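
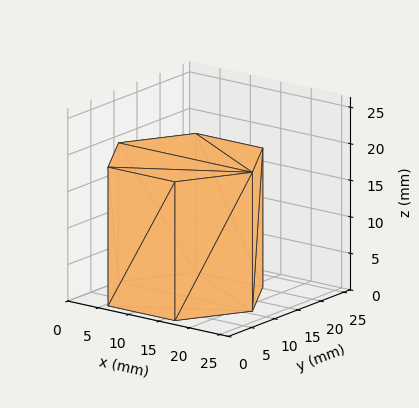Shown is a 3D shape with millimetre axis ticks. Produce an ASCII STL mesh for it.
Reading the render: the shape is a regular 6-sided prism (a cylinder approximated with 6 flat sides), circumscribed radius ≈ 11 mm, height ≈ 19 mm (dimensions read to the nearest mm from the axis ticks). For the STL, each face is triangulated and given an outward normal.

solid part
  facet normal 0.0000 0.0000 -1.0000
    outer loop
      vertex 5.500 20.526 0.000
      vertex 16.500 20.526 0.000
      vertex 22.000 11.000 0.000
    endloop
  endfacet
  facet normal 0.0000 0.0000 -1.0000
    outer loop
      vertex 0.000 11.000 0.000
      vertex 5.500 20.526 0.000
      vertex 22.000 11.000 0.000
    endloop
  endfacet
  facet normal 0.0000 0.0000 -1.0000
    outer loop
      vertex 5.500 1.474 0.000
      vertex 0.000 11.000 0.000
      vertex 22.000 11.000 0.000
    endloop
  endfacet
  facet normal 0.0000 0.0000 -1.0000
    outer loop
      vertex 16.500 1.474 0.000
      vertex 5.500 1.474 0.000
      vertex 22.000 11.000 0.000
    endloop
  endfacet
  facet normal 0.0000 0.0000 1.0000
    outer loop
      vertex 22.000 11.000 19.000
      vertex 16.500 20.526 19.000
      vertex 5.500 20.526 19.000
    endloop
  endfacet
  facet normal 0.0000 0.0000 1.0000
    outer loop
      vertex 22.000 11.000 19.000
      vertex 5.500 20.526 19.000
      vertex 0.000 11.000 19.000
    endloop
  endfacet
  facet normal 0.0000 0.0000 1.0000
    outer loop
      vertex 22.000 11.000 19.000
      vertex 0.000 11.000 19.000
      vertex 5.500 1.474 19.000
    endloop
  endfacet
  facet normal 0.0000 0.0000 1.0000
    outer loop
      vertex 22.000 11.000 19.000
      vertex 5.500 1.474 19.000
      vertex 16.500 1.474 19.000
    endloop
  endfacet
  facet normal 0.8660 0.5000 0.0000
    outer loop
      vertex 22.000 11.000 0.000
      vertex 16.500 20.526 0.000
      vertex 16.500 20.526 19.000
    endloop
  endfacet
  facet normal 0.8660 0.5000 0.0000
    outer loop
      vertex 22.000 11.000 0.000
      vertex 16.500 20.526 19.000
      vertex 22.000 11.000 19.000
    endloop
  endfacet
  facet normal 0.0000 1.0000 0.0000
    outer loop
      vertex 16.500 20.526 0.000
      vertex 5.500 20.526 0.000
      vertex 5.500 20.526 19.000
    endloop
  endfacet
  facet normal 0.0000 1.0000 0.0000
    outer loop
      vertex 16.500 20.526 0.000
      vertex 5.500 20.526 19.000
      vertex 16.500 20.526 19.000
    endloop
  endfacet
  facet normal -0.8660 0.5000 0.0000
    outer loop
      vertex 5.500 20.526 0.000
      vertex 0.000 11.000 0.000
      vertex 0.000 11.000 19.000
    endloop
  endfacet
  facet normal -0.8660 0.5000 0.0000
    outer loop
      vertex 5.500 20.526 0.000
      vertex 0.000 11.000 19.000
      vertex 5.500 20.526 19.000
    endloop
  endfacet
  facet normal -0.8660 -0.5000 0.0000
    outer loop
      vertex 0.000 11.000 0.000
      vertex 5.500 1.474 0.000
      vertex 5.500 1.474 19.000
    endloop
  endfacet
  facet normal -0.8660 -0.5000 0.0000
    outer loop
      vertex 0.000 11.000 0.000
      vertex 5.500 1.474 19.000
      vertex 0.000 11.000 19.000
    endloop
  endfacet
  facet normal 0.0000 -1.0000 0.0000
    outer loop
      vertex 5.500 1.474 0.000
      vertex 16.500 1.474 0.000
      vertex 16.500 1.474 19.000
    endloop
  endfacet
  facet normal 0.0000 -1.0000 0.0000
    outer loop
      vertex 5.500 1.474 0.000
      vertex 16.500 1.474 19.000
      vertex 5.500 1.474 19.000
    endloop
  endfacet
  facet normal 0.8660 -0.5000 0.0000
    outer loop
      vertex 16.500 1.474 0.000
      vertex 22.000 11.000 0.000
      vertex 22.000 11.000 19.000
    endloop
  endfacet
  facet normal 0.8660 -0.5000 0.0000
    outer loop
      vertex 16.500 1.474 0.000
      vertex 22.000 11.000 19.000
      vertex 16.500 1.474 19.000
    endloop
  endfacet
endsolid part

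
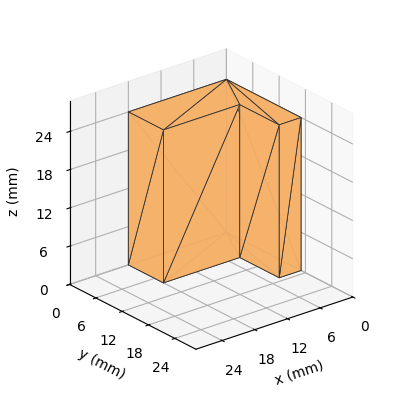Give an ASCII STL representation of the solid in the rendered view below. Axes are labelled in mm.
Reading the render: the shape is an L-shaped prism: outer 18 × 17 mm, arm thicknesses ≈ 8 mm (horizontal) and 4 mm (vertical), extruded 24 mm in z (dimensions read to the nearest mm from the axis ticks). For the STL, each face is triangulated and given an outward normal.

solid part
  facet normal 0.0000 0.0000 -1.0000
    outer loop
      vertex 18.00 8.00 0.00
      vertex 18.00 0.00 0.00
      vertex 0.00 0.00 0.00
    endloop
  endfacet
  facet normal 0.0000 0.0000 -1.0000
    outer loop
      vertex 4.00 8.00 0.00
      vertex 18.00 8.00 0.00
      vertex 0.00 0.00 0.00
    endloop
  endfacet
  facet normal 0.0000 0.0000 -1.0000
    outer loop
      vertex 4.00 17.00 0.00
      vertex 4.00 8.00 0.00
      vertex 0.00 0.00 0.00
    endloop
  endfacet
  facet normal 0.0000 0.0000 -1.0000
    outer loop
      vertex 0.00 17.00 0.00
      vertex 4.00 17.00 0.00
      vertex 0.00 0.00 0.00
    endloop
  endfacet
  facet normal 0.0000 0.0000 1.0000
    outer loop
      vertex 0.00 0.00 24.00
      vertex 18.00 0.00 24.00
      vertex 18.00 8.00 24.00
    endloop
  endfacet
  facet normal 0.0000 0.0000 1.0000
    outer loop
      vertex 0.00 0.00 24.00
      vertex 18.00 8.00 24.00
      vertex 4.00 8.00 24.00
    endloop
  endfacet
  facet normal 0.0000 0.0000 1.0000
    outer loop
      vertex 0.00 0.00 24.00
      vertex 4.00 8.00 24.00
      vertex 4.00 17.00 24.00
    endloop
  endfacet
  facet normal 0.0000 0.0000 1.0000
    outer loop
      vertex 0.00 0.00 24.00
      vertex 4.00 17.00 24.00
      vertex 0.00 17.00 24.00
    endloop
  endfacet
  facet normal 0.0000 -1.0000 0.0000
    outer loop
      vertex 0.00 0.00 0.00
      vertex 18.00 0.00 0.00
      vertex 18.00 0.00 24.00
    endloop
  endfacet
  facet normal 0.0000 -1.0000 0.0000
    outer loop
      vertex 0.00 0.00 0.00
      vertex 18.00 0.00 24.00
      vertex 0.00 0.00 24.00
    endloop
  endfacet
  facet normal 1.0000 0.0000 0.0000
    outer loop
      vertex 18.00 0.00 0.00
      vertex 18.00 8.00 0.00
      vertex 18.00 8.00 24.00
    endloop
  endfacet
  facet normal 1.0000 0.0000 0.0000
    outer loop
      vertex 18.00 0.00 0.00
      vertex 18.00 8.00 24.00
      vertex 18.00 0.00 24.00
    endloop
  endfacet
  facet normal 0.0000 1.0000 0.0000
    outer loop
      vertex 18.00 8.00 0.00
      vertex 4.00 8.00 0.00
      vertex 4.00 8.00 24.00
    endloop
  endfacet
  facet normal 0.0000 1.0000 0.0000
    outer loop
      vertex 18.00 8.00 0.00
      vertex 4.00 8.00 24.00
      vertex 18.00 8.00 24.00
    endloop
  endfacet
  facet normal 1.0000 0.0000 0.0000
    outer loop
      vertex 4.00 8.00 0.00
      vertex 4.00 17.00 0.00
      vertex 4.00 17.00 24.00
    endloop
  endfacet
  facet normal 1.0000 0.0000 0.0000
    outer loop
      vertex 4.00 8.00 0.00
      vertex 4.00 17.00 24.00
      vertex 4.00 8.00 24.00
    endloop
  endfacet
  facet normal 0.0000 1.0000 0.0000
    outer loop
      vertex 4.00 17.00 0.00
      vertex 0.00 17.00 0.00
      vertex 0.00 17.00 24.00
    endloop
  endfacet
  facet normal 0.0000 1.0000 0.0000
    outer loop
      vertex 4.00 17.00 0.00
      vertex 0.00 17.00 24.00
      vertex 4.00 17.00 24.00
    endloop
  endfacet
  facet normal -1.0000 0.0000 0.0000
    outer loop
      vertex 0.00 17.00 0.00
      vertex 0.00 0.00 0.00
      vertex 0.00 0.00 24.00
    endloop
  endfacet
  facet normal -1.0000 0.0000 0.0000
    outer loop
      vertex 0.00 17.00 0.00
      vertex 0.00 0.00 24.00
      vertex 0.00 17.00 24.00
    endloop
  endfacet
endsolid part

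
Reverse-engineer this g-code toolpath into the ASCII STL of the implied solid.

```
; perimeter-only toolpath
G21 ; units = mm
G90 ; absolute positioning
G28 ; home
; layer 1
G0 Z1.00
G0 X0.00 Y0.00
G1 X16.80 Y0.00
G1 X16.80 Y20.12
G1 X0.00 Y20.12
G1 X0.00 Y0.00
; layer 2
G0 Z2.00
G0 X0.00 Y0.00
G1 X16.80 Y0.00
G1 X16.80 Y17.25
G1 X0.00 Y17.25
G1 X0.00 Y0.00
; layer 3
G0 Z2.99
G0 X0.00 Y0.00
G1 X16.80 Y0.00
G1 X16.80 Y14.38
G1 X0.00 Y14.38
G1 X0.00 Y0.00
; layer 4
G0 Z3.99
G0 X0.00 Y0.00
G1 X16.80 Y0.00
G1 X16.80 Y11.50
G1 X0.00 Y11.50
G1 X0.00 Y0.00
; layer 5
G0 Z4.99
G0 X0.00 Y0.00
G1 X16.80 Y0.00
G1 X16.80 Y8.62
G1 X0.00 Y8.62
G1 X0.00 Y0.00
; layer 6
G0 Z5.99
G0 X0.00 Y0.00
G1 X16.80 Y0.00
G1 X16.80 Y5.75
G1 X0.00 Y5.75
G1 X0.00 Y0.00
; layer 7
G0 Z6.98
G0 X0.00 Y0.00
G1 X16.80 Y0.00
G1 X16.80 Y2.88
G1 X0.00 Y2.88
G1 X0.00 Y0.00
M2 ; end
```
solid part
  facet normal 0.0000 0.0000 -1.0000
    outer loop
      vertex 16.80 23.00 0.00
      vertex 16.80 0.00 0.00
      vertex 0.00 0.00 0.00
    endloop
  endfacet
  facet normal 0.0000 0.0000 -1.0000
    outer loop
      vertex 0.00 23.00 0.00
      vertex 16.80 23.00 0.00
      vertex 0.00 0.00 0.00
    endloop
  endfacet
  facet normal 0.0000 -1.0000 0.0000
    outer loop
      vertex 0.00 0.00 0.00
      vertex 16.80 0.00 0.00
      vertex 16.80 0.00 7.98
    endloop
  endfacet
  facet normal 0.0000 -1.0000 0.0000
    outer loop
      vertex 0.00 0.00 0.00
      vertex 16.80 0.00 7.98
      vertex 0.00 0.00 7.98
    endloop
  endfacet
  facet normal 0.0000 0.3278 0.9448
    outer loop
      vertex 0.00 0.00 7.98
      vertex 16.80 0.00 7.98
      vertex 16.80 23.00 0.00
    endloop
  endfacet
  facet normal 0.0000 0.3278 0.9448
    outer loop
      vertex 0.00 0.00 7.98
      vertex 16.80 23.00 0.00
      vertex 0.00 23.00 0.00
    endloop
  endfacet
  facet normal -1.0000 0.0000 0.0000
    outer loop
      vertex 0.00 0.00 7.98
      vertex 0.00 23.00 0.00
      vertex 0.00 0.00 0.00
    endloop
  endfacet
  facet normal 1.0000 0.0000 0.0000
    outer loop
      vertex 16.80 0.00 0.00
      vertex 16.80 23.00 0.00
      vertex 16.80 0.00 7.98
    endloop
  endfacet
endsolid part

The G0 Z moves step by Δz≈1.00 mm. The G1 loops shrink linearly with z, so the solid tapers from its base footprint up to z≈7.98. Closing with a flat bottom cap and the tapered top and triangulating gives 8 facets — a wedge (ramp): 16.8 × 23 mm base, rising to 7.98 mm along the y=0 edge and sloping linearly to z=0 at y=23.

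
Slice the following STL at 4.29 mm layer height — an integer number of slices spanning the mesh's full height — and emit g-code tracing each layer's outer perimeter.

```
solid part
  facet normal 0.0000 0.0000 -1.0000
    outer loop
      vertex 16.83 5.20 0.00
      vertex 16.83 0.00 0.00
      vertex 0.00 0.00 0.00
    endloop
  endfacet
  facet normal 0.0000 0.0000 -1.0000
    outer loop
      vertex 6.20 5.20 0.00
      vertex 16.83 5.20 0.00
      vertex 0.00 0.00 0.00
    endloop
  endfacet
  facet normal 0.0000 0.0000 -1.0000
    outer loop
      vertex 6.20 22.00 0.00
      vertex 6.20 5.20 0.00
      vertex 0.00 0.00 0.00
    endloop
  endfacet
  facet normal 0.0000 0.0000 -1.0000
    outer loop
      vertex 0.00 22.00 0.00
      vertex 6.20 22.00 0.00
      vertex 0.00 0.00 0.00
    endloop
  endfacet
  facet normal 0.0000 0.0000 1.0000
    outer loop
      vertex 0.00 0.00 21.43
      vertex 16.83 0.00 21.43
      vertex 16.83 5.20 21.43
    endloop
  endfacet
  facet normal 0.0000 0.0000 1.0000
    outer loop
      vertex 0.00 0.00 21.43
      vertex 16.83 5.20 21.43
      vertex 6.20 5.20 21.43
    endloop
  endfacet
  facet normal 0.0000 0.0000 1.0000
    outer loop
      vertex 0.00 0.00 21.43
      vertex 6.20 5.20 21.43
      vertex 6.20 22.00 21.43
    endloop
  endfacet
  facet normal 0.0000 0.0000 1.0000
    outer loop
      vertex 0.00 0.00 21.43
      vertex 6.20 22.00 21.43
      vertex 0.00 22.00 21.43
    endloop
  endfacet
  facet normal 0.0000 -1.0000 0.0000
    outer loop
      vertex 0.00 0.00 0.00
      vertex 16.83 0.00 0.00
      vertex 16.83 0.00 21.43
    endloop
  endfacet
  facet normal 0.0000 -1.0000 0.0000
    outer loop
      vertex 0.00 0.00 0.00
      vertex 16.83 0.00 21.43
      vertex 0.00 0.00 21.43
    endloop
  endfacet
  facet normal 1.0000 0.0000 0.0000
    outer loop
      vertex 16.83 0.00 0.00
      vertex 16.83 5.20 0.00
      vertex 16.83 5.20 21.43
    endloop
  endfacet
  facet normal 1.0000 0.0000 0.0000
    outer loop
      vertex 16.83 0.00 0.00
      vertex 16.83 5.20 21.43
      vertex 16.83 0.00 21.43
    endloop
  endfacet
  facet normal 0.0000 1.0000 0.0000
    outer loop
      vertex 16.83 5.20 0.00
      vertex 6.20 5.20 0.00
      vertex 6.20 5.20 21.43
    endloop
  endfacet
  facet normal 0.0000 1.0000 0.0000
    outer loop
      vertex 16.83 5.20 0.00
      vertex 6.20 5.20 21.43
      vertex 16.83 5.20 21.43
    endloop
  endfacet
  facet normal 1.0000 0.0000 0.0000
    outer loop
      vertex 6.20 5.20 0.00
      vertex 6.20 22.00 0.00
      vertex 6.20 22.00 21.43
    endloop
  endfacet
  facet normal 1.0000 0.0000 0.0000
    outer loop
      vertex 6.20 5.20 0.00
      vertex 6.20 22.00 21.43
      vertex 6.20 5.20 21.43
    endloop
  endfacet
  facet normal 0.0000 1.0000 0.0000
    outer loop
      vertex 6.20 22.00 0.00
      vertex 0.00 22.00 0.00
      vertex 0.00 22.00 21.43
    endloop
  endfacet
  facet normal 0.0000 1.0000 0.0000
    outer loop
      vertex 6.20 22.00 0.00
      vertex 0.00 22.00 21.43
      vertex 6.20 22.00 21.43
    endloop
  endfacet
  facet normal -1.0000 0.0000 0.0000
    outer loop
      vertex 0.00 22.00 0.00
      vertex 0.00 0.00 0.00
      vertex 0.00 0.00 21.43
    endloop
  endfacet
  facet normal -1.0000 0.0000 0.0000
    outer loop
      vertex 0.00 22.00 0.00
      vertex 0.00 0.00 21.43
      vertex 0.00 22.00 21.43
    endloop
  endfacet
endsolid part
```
; perimeter-only toolpath
G21 ; units = mm
G90 ; absolute positioning
G28 ; home
; layer 1
G0 Z4.29
G0 X0.00 Y0.00
G1 X16.83 Y0.00
G1 X16.83 Y5.20
G1 X6.20 Y5.20
G1 X6.20 Y22.00
G1 X0.00 Y22.00
G1 X0.00 Y0.00
; layer 2
G0 Z8.57
G0 X0.00 Y0.00
G1 X16.83 Y0.00
G1 X16.83 Y5.20
G1 X6.20 Y5.20
G1 X6.20 Y22.00
G1 X0.00 Y22.00
G1 X0.00 Y0.00
; layer 3
G0 Z12.86
G0 X0.00 Y0.00
G1 X16.83 Y0.00
G1 X16.83 Y5.20
G1 X6.20 Y5.20
G1 X6.20 Y22.00
G1 X0.00 Y22.00
G1 X0.00 Y0.00
; layer 4
G0 Z17.14
G0 X0.00 Y0.00
G1 X16.83 Y0.00
G1 X16.83 Y5.20
G1 X6.20 Y5.20
G1 X6.20 Y22.00
G1 X0.00 Y22.00
G1 X0.00 Y0.00
; layer 5
G0 Z21.43
G0 X0.00 Y0.00
G1 X16.83 Y0.00
G1 X16.83 Y5.20
G1 X6.20 Y5.20
G1 X6.20 Y22.00
G1 X0.00 Y22.00
G1 X0.00 Y0.00
M2 ; end

The solid is an L-shaped prism: outer 16.8 × 22 mm, arm thicknesses ≈ 5.2 mm (horizontal) and 6.2 mm (vertical), extruded 21.4 mm in z. Slicing at Δz = 4.29 mm — 5 equal slices spanning the solid's height, so layer i sits at z = i·h/5 — gives 5 non-empty perimeters. Each is a 6-segment closed polygon; G0 lifts to the layer z and rapids to the start vertex, then G1 traces the edges.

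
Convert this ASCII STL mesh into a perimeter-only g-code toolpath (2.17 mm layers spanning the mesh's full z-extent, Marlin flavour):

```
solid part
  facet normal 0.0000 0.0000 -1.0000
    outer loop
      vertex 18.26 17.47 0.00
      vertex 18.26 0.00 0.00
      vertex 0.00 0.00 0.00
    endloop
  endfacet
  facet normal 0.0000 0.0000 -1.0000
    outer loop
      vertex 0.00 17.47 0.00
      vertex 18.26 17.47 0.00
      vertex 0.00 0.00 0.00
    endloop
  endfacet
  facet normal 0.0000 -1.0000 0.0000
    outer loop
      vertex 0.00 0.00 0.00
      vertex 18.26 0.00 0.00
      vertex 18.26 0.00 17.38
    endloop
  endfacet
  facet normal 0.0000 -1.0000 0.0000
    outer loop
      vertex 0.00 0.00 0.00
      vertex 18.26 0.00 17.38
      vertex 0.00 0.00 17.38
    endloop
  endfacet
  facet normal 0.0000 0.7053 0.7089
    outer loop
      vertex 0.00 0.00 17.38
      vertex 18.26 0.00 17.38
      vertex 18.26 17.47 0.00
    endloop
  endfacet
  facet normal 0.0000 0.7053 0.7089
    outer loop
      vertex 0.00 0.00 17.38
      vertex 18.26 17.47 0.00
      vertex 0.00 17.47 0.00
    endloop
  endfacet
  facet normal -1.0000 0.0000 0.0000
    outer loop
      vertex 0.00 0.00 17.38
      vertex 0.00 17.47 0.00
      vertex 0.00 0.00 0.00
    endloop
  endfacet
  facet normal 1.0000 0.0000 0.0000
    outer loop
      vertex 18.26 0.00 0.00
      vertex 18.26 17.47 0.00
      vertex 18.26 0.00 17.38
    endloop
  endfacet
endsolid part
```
; perimeter-only toolpath
G21 ; units = mm
G90 ; absolute positioning
G28 ; home
; layer 1
G0 Z2.17
G0 X0.00 Y0.00
G1 X18.26 Y0.00
G1 X18.26 Y15.29
G1 X0.00 Y15.29
G1 X0.00 Y0.00
; layer 2
G0 Z4.34
G0 X0.00 Y0.00
G1 X18.26 Y0.00
G1 X18.26 Y13.10
G1 X0.00 Y13.10
G1 X0.00 Y0.00
; layer 3
G0 Z6.52
G0 X0.00 Y0.00
G1 X18.26 Y0.00
G1 X18.26 Y10.92
G1 X0.00 Y10.92
G1 X0.00 Y0.00
; layer 4
G0 Z8.69
G0 X0.00 Y0.00
G1 X18.26 Y0.00
G1 X18.26 Y8.73
G1 X0.00 Y8.73
G1 X0.00 Y0.00
; layer 5
G0 Z10.86
G0 X0.00 Y0.00
G1 X18.26 Y0.00
G1 X18.26 Y6.55
G1 X0.00 Y6.55
G1 X0.00 Y0.00
; layer 6
G0 Z13.04
G0 X0.00 Y0.00
G1 X18.26 Y0.00
G1 X18.26 Y4.37
G1 X0.00 Y4.37
G1 X0.00 Y0.00
; layer 7
G0 Z15.21
G0 X0.00 Y0.00
G1 X18.26 Y0.00
G1 X18.26 Y2.18
G1 X0.00 Y2.18
G1 X0.00 Y0.00
M2 ; end

The solid is a wedge (ramp): 18.3 × 17.5 mm base, rising to 17.4 mm along the y=0 edge and sloping linearly to z=0 at y=17.5. Slicing at Δz = 2.17 mm — 8 equal slices spanning the solid's height, so layer i sits at z = i·h/8 — gives 7 non-empty perimeters. Each is a 4-segment closed polygon; G0 lifts to the layer z and rapids to the start vertex, then G1 traces the edges. The cross-section shrinks linearly with z (the slice at the apex is degenerate and omitted).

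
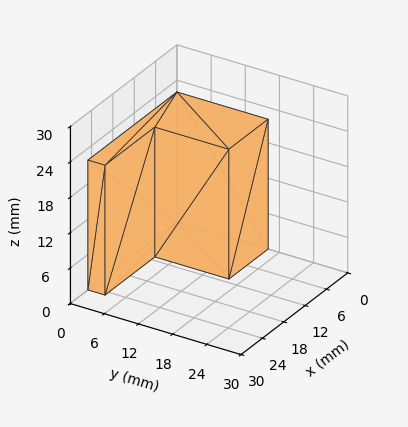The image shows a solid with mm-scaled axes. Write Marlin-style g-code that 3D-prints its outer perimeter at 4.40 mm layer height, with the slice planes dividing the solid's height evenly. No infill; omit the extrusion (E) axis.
Reading the render: the shape is an L-shaped prism: outer 25 × 16 mm, arm thicknesses ≈ 3 mm (horizontal) and 11 mm (vertical), extruded 22 mm in z (dimensions read to the nearest mm from the axis ticks). For the g-code, the solid's height is divided into equal slices at the stated Δz and each level perimeter traced with G1 moves after a G0 lift.

; perimeter-only toolpath
G21 ; units = mm
G90 ; absolute positioning
G28 ; home
; layer 1
G0 Z4.40
G0 X0.00 Y0.00
G1 X25.00 Y0.00
G1 X25.00 Y3.00
G1 X11.00 Y3.00
G1 X11.00 Y16.00
G1 X0.00 Y16.00
G1 X0.00 Y0.00
; layer 2
G0 Z8.80
G0 X0.00 Y0.00
G1 X25.00 Y0.00
G1 X25.00 Y3.00
G1 X11.00 Y3.00
G1 X11.00 Y16.00
G1 X0.00 Y16.00
G1 X0.00 Y0.00
; layer 3
G0 Z13.20
G0 X0.00 Y0.00
G1 X25.00 Y0.00
G1 X25.00 Y3.00
G1 X11.00 Y3.00
G1 X11.00 Y16.00
G1 X0.00 Y16.00
G1 X0.00 Y0.00
; layer 4
G0 Z17.60
G0 X0.00 Y0.00
G1 X25.00 Y0.00
G1 X25.00 Y3.00
G1 X11.00 Y3.00
G1 X11.00 Y16.00
G1 X0.00 Y16.00
G1 X0.00 Y0.00
; layer 5
G0 Z22.00
G0 X0.00 Y0.00
G1 X25.00 Y0.00
G1 X25.00 Y3.00
G1 X11.00 Y3.00
G1 X11.00 Y16.00
G1 X0.00 Y16.00
G1 X0.00 Y0.00
M2 ; end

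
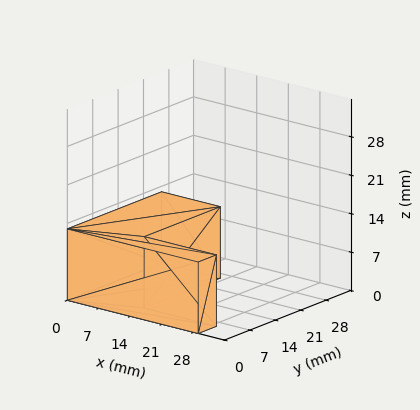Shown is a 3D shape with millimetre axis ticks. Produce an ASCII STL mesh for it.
Reading the render: the shape is an L-shaped prism: outer 29 × 26 mm, arm thicknesses ≈ 5 mm (horizontal) and 13 mm (vertical), extruded 13 mm in z (dimensions read to the nearest mm from the axis ticks). For the STL, each face is triangulated and given an outward normal.

solid part
  facet normal 0.0000 0.0000 -1.0000
    outer loop
      vertex 29.000 5.000 0.000
      vertex 29.000 0.000 0.000
      vertex 0.000 0.000 0.000
    endloop
  endfacet
  facet normal 0.0000 0.0000 -1.0000
    outer loop
      vertex 13.000 5.000 0.000
      vertex 29.000 5.000 0.000
      vertex 0.000 0.000 0.000
    endloop
  endfacet
  facet normal 0.0000 0.0000 -1.0000
    outer loop
      vertex 13.000 26.000 0.000
      vertex 13.000 5.000 0.000
      vertex 0.000 0.000 0.000
    endloop
  endfacet
  facet normal 0.0000 0.0000 -1.0000
    outer loop
      vertex 0.000 26.000 0.000
      vertex 13.000 26.000 0.000
      vertex 0.000 0.000 0.000
    endloop
  endfacet
  facet normal 0.0000 0.0000 1.0000
    outer loop
      vertex 0.000 0.000 13.000
      vertex 29.000 0.000 13.000
      vertex 29.000 5.000 13.000
    endloop
  endfacet
  facet normal 0.0000 0.0000 1.0000
    outer loop
      vertex 0.000 0.000 13.000
      vertex 29.000 5.000 13.000
      vertex 13.000 5.000 13.000
    endloop
  endfacet
  facet normal 0.0000 0.0000 1.0000
    outer loop
      vertex 0.000 0.000 13.000
      vertex 13.000 5.000 13.000
      vertex 13.000 26.000 13.000
    endloop
  endfacet
  facet normal 0.0000 0.0000 1.0000
    outer loop
      vertex 0.000 0.000 13.000
      vertex 13.000 26.000 13.000
      vertex 0.000 26.000 13.000
    endloop
  endfacet
  facet normal 0.0000 -1.0000 0.0000
    outer loop
      vertex 0.000 0.000 0.000
      vertex 29.000 0.000 0.000
      vertex 29.000 0.000 13.000
    endloop
  endfacet
  facet normal 0.0000 -1.0000 0.0000
    outer loop
      vertex 0.000 0.000 0.000
      vertex 29.000 0.000 13.000
      vertex 0.000 0.000 13.000
    endloop
  endfacet
  facet normal 1.0000 0.0000 0.0000
    outer loop
      vertex 29.000 0.000 0.000
      vertex 29.000 5.000 0.000
      vertex 29.000 5.000 13.000
    endloop
  endfacet
  facet normal 1.0000 0.0000 0.0000
    outer loop
      vertex 29.000 0.000 0.000
      vertex 29.000 5.000 13.000
      vertex 29.000 0.000 13.000
    endloop
  endfacet
  facet normal 0.0000 1.0000 0.0000
    outer loop
      vertex 29.000 5.000 0.000
      vertex 13.000 5.000 0.000
      vertex 13.000 5.000 13.000
    endloop
  endfacet
  facet normal 0.0000 1.0000 0.0000
    outer loop
      vertex 29.000 5.000 0.000
      vertex 13.000 5.000 13.000
      vertex 29.000 5.000 13.000
    endloop
  endfacet
  facet normal 1.0000 0.0000 0.0000
    outer loop
      vertex 13.000 5.000 0.000
      vertex 13.000 26.000 0.000
      vertex 13.000 26.000 13.000
    endloop
  endfacet
  facet normal 1.0000 0.0000 0.0000
    outer loop
      vertex 13.000 5.000 0.000
      vertex 13.000 26.000 13.000
      vertex 13.000 5.000 13.000
    endloop
  endfacet
  facet normal 0.0000 1.0000 0.0000
    outer loop
      vertex 13.000 26.000 0.000
      vertex 0.000 26.000 0.000
      vertex 0.000 26.000 13.000
    endloop
  endfacet
  facet normal 0.0000 1.0000 0.0000
    outer loop
      vertex 13.000 26.000 0.000
      vertex 0.000 26.000 13.000
      vertex 13.000 26.000 13.000
    endloop
  endfacet
  facet normal -1.0000 0.0000 0.0000
    outer loop
      vertex 0.000 26.000 0.000
      vertex 0.000 0.000 0.000
      vertex 0.000 0.000 13.000
    endloop
  endfacet
  facet normal -1.0000 0.0000 0.0000
    outer loop
      vertex 0.000 26.000 0.000
      vertex 0.000 0.000 13.000
      vertex 0.000 26.000 13.000
    endloop
  endfacet
endsolid part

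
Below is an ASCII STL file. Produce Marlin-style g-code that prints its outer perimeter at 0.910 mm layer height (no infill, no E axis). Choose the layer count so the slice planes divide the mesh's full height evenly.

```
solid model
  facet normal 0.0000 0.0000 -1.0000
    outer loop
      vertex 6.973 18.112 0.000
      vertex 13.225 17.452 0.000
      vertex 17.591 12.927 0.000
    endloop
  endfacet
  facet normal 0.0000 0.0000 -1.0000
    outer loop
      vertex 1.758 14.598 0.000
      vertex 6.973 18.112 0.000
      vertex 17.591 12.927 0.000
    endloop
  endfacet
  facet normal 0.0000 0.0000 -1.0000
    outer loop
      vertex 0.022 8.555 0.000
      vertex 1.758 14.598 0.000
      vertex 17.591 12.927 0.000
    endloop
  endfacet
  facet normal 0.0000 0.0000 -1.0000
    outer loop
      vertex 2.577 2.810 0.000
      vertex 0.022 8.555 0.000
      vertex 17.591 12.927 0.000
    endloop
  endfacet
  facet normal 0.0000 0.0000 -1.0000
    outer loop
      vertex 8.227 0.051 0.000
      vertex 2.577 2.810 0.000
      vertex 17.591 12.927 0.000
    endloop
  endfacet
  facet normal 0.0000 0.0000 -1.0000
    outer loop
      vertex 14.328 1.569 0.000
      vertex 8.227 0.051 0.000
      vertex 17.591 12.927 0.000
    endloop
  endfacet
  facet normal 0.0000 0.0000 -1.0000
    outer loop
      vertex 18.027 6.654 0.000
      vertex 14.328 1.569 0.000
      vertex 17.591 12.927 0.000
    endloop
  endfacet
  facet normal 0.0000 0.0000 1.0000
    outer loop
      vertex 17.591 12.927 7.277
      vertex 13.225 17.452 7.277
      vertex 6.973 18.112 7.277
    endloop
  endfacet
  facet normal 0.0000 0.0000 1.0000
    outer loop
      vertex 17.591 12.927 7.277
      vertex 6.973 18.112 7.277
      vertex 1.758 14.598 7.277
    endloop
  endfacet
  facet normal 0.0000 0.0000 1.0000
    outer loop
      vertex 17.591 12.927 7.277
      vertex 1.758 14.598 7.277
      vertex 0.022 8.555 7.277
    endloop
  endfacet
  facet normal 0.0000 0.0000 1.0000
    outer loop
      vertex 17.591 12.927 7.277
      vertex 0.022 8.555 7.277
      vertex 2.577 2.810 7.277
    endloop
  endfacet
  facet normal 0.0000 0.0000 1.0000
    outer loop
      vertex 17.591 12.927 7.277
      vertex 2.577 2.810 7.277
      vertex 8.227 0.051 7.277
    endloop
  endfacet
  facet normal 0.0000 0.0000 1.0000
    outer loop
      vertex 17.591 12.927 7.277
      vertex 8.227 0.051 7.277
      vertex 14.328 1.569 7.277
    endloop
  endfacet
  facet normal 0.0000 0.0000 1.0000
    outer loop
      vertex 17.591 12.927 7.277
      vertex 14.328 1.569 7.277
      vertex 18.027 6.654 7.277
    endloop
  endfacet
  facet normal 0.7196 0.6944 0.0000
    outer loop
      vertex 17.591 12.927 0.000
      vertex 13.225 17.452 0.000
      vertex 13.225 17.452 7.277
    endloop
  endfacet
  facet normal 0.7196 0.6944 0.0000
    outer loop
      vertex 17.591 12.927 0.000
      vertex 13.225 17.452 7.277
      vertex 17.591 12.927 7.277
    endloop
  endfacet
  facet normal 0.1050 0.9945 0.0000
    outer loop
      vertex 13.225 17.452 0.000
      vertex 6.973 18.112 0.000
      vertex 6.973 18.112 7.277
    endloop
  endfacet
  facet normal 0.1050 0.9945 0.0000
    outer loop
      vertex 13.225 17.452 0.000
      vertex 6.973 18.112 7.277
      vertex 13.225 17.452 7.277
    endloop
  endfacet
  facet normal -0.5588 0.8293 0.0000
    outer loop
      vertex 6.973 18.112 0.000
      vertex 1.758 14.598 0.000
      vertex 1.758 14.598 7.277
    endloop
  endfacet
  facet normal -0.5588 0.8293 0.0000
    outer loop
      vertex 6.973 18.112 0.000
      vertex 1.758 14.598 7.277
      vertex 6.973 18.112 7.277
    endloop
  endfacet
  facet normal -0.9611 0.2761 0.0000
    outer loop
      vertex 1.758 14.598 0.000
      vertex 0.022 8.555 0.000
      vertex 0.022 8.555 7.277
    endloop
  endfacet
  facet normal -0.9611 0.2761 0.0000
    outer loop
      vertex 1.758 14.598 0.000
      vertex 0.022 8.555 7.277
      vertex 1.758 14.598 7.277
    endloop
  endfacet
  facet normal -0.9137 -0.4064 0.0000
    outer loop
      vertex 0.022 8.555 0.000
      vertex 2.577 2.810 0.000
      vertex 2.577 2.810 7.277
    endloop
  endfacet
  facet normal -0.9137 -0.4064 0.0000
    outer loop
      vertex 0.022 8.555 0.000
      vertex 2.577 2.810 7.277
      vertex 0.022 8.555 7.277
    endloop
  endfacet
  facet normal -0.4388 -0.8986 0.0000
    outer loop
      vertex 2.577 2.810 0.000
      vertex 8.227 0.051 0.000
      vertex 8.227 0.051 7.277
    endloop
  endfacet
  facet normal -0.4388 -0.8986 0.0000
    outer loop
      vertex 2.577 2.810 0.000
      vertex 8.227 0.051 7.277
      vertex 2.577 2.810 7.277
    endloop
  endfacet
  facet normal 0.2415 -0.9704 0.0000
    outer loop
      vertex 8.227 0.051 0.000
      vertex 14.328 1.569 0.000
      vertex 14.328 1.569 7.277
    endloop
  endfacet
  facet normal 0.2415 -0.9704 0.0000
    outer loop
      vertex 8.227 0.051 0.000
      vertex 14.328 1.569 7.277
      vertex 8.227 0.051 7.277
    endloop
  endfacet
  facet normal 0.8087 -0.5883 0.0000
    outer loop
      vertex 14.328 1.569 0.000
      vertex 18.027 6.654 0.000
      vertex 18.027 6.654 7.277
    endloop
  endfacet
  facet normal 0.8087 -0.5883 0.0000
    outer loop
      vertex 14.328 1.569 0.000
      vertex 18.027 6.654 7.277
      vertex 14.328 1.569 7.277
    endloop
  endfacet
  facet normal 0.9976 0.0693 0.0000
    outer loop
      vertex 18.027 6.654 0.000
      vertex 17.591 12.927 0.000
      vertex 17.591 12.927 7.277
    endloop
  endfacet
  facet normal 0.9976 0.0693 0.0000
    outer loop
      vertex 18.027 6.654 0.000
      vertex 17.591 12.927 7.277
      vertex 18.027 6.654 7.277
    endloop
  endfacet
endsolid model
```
; perimeter-only toolpath
G21 ; units = mm
G90 ; absolute positioning
G28 ; home
; layer 1
G0 Z0.910
G0 X17.591 Y12.927
G1 X13.225 Y17.452
G1 X6.973 Y18.112
G1 X1.758 Y14.598
G1 X0.022 Y8.555
G1 X2.577 Y2.810
G1 X8.227 Y0.051
G1 X14.328 Y1.569
G1 X18.027 Y6.654
G1 X17.591 Y12.927
; layer 2
G0 Z1.819
G0 X17.591 Y12.927
G1 X13.225 Y17.452
G1 X6.973 Y18.112
G1 X1.758 Y14.598
G1 X0.022 Y8.555
G1 X2.577 Y2.810
G1 X8.227 Y0.051
G1 X14.328 Y1.569
G1 X18.027 Y6.654
G1 X17.591 Y12.927
; layer 3
G0 Z2.729
G0 X17.591 Y12.927
G1 X13.225 Y17.452
G1 X6.973 Y18.112
G1 X1.758 Y14.598
G1 X0.022 Y8.555
G1 X2.577 Y2.810
G1 X8.227 Y0.051
G1 X14.328 Y1.569
G1 X18.027 Y6.654
G1 X17.591 Y12.927
; layer 4
G0 Z3.639
G0 X17.591 Y12.927
G1 X13.225 Y17.452
G1 X6.973 Y18.112
G1 X1.758 Y14.598
G1 X0.022 Y8.555
G1 X2.577 Y2.810
G1 X8.227 Y0.051
G1 X14.328 Y1.569
G1 X18.027 Y6.654
G1 X17.591 Y12.927
; layer 5
G0 Z4.548
G0 X17.591 Y12.927
G1 X13.225 Y17.452
G1 X6.973 Y18.112
G1 X1.758 Y14.598
G1 X0.022 Y8.555
G1 X2.577 Y2.810
G1 X8.227 Y0.051
G1 X14.328 Y1.569
G1 X18.027 Y6.654
G1 X17.591 Y12.927
; layer 6
G0 Z5.458
G0 X17.591 Y12.927
G1 X13.225 Y17.452
G1 X6.973 Y18.112
G1 X1.758 Y14.598
G1 X0.022 Y8.555
G1 X2.577 Y2.810
G1 X8.227 Y0.051
G1 X14.328 Y1.569
G1 X18.027 Y6.654
G1 X17.591 Y12.927
; layer 7
G0 Z6.367
G0 X17.591 Y12.927
G1 X13.225 Y17.452
G1 X6.973 Y18.112
G1 X1.758 Y14.598
G1 X0.022 Y8.555
G1 X2.577 Y2.810
G1 X8.227 Y0.051
G1 X14.328 Y1.569
G1 X18.027 Y6.654
G1 X17.591 Y12.927
; layer 8
G0 Z7.277
G0 X17.591 Y12.927
G1 X13.225 Y17.452
G1 X6.973 Y18.112
G1 X1.758 Y14.598
G1 X0.022 Y8.555
G1 X2.577 Y2.810
G1 X8.227 Y0.051
G1 X14.328 Y1.569
G1 X18.027 Y6.654
G1 X17.591 Y12.927
M2 ; end

The solid is a regular 9-sided prism (a cylinder approximated with 9 flat sides), circumscribed radius ≈ 9.19 mm, height ≈ 7.28 mm. Slicing at Δz = 0.910 mm — 8 equal slices spanning the solid's height, so layer i sits at z = i·h/8 — gives 8 non-empty perimeters. Each is a 9-segment closed polygon; G0 lifts to the layer z and rapids to the start vertex, then G1 traces the edges.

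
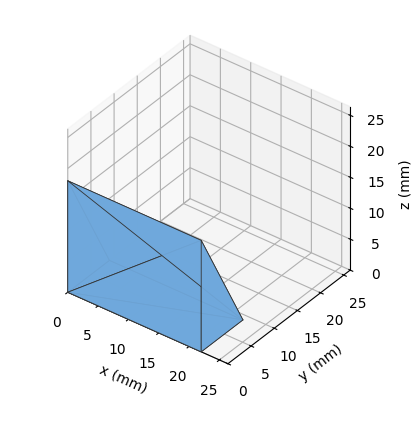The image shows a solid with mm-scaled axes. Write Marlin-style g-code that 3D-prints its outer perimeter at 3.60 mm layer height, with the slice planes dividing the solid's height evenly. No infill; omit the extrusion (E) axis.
Reading the render: the shape is a wedge (ramp): 22 × 9 mm base, rising to 18 mm along the y=0 edge and sloping linearly to z=0 at y=9 (dimensions read to the nearest mm from the axis ticks). For the g-code, the solid's height is divided into equal slices at the stated Δz and each level perimeter traced with G1 moves after a G0 lift.

; perimeter-only toolpath
G21 ; units = mm
G90 ; absolute positioning
G28 ; home
; layer 1
G0 Z3.60
G0 X0.00 Y0.00
G1 X22.00 Y0.00
G1 X22.00 Y7.20
G1 X0.00 Y7.20
G1 X0.00 Y0.00
; layer 2
G0 Z7.20
G0 X0.00 Y0.00
G1 X22.00 Y0.00
G1 X22.00 Y5.40
G1 X0.00 Y5.40
G1 X0.00 Y0.00
; layer 3
G0 Z10.80
G0 X0.00 Y0.00
G1 X22.00 Y0.00
G1 X22.00 Y3.60
G1 X0.00 Y3.60
G1 X0.00 Y0.00
; layer 4
G0 Z14.40
G0 X0.00 Y0.00
G1 X22.00 Y0.00
G1 X22.00 Y1.80
G1 X0.00 Y1.80
G1 X0.00 Y0.00
M2 ; end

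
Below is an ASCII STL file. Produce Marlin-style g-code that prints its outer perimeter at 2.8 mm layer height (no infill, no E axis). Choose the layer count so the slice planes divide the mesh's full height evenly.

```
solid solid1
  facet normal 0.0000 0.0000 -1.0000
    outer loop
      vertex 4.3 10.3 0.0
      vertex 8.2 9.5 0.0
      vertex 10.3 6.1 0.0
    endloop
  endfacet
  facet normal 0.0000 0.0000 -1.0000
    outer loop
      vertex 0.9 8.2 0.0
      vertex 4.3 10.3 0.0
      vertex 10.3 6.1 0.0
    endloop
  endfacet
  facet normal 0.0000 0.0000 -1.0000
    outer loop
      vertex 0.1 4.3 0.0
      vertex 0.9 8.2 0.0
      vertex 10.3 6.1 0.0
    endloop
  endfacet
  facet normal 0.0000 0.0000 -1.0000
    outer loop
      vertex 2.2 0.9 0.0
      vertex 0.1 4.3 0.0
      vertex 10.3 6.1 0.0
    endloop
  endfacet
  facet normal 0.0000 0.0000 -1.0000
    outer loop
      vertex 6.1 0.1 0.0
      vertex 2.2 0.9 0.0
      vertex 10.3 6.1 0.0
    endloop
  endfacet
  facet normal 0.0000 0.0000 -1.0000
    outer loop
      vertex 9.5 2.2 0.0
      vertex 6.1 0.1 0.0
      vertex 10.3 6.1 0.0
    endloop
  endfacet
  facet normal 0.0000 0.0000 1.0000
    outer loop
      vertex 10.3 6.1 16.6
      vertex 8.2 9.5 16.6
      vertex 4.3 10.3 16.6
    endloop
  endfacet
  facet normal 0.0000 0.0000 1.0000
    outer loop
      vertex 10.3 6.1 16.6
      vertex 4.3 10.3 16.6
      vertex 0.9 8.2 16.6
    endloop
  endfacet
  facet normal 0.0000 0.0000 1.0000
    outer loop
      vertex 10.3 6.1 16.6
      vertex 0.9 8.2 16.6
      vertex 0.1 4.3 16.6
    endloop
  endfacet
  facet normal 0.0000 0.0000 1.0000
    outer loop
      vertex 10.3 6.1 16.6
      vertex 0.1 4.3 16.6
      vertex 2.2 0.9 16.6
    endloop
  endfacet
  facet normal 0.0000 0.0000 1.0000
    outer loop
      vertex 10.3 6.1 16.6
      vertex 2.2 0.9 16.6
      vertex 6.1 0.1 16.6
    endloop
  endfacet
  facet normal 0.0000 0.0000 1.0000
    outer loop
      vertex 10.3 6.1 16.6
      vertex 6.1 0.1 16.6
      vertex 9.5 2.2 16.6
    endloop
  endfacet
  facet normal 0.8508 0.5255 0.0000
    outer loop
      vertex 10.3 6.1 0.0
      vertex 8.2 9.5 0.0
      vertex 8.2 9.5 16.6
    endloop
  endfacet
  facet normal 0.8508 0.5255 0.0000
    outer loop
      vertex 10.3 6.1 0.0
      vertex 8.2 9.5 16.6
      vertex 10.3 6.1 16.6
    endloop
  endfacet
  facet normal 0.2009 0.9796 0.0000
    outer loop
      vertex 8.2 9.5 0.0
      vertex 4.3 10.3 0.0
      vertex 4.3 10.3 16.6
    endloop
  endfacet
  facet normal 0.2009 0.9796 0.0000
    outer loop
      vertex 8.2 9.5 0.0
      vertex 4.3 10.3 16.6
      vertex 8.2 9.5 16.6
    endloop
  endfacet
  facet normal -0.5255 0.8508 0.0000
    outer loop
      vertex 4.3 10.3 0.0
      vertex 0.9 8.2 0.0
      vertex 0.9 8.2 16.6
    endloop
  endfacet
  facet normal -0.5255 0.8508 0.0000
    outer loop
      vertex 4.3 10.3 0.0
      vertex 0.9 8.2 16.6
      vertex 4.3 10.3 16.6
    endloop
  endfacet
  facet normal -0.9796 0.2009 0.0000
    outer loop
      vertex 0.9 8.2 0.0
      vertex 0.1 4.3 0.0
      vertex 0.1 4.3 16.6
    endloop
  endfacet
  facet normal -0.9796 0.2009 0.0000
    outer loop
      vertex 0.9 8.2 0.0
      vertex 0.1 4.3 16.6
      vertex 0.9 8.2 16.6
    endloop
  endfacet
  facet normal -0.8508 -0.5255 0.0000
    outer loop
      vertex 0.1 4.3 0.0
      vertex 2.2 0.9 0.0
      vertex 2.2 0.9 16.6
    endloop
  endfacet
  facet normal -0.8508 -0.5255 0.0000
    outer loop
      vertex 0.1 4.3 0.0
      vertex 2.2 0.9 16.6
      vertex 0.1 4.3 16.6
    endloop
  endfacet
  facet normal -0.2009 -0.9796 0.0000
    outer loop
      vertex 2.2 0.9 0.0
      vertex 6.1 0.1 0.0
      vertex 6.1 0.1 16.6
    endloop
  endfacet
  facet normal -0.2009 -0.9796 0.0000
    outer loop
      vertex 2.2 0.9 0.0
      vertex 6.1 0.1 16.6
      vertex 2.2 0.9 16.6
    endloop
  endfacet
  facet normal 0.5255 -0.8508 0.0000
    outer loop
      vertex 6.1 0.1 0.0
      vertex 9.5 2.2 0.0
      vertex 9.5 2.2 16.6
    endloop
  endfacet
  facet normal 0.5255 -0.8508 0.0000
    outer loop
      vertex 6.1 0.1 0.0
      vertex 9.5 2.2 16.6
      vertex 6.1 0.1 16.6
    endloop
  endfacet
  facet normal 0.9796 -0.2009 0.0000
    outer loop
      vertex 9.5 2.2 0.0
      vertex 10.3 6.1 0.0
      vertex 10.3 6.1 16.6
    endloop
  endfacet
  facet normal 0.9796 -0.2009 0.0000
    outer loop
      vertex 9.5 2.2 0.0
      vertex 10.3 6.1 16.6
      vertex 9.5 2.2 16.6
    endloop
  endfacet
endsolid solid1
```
; perimeter-only toolpath
G21 ; units = mm
G90 ; absolute positioning
G28 ; home
; layer 1
G0 Z2.8
G0 X10.3 Y6.1
G1 X8.2 Y9.5
G1 X4.3 Y10.3
G1 X0.9 Y8.2
G1 X0.1 Y4.3
G1 X2.2 Y0.9
G1 X6.1 Y0.1
G1 X9.5 Y2.2
G1 X10.3 Y6.1
; layer 2
G0 Z5.5
G0 X10.3 Y6.1
G1 X8.2 Y9.5
G1 X4.3 Y10.3
G1 X0.9 Y8.2
G1 X0.1 Y4.3
G1 X2.2 Y0.9
G1 X6.1 Y0.1
G1 X9.5 Y2.2
G1 X10.3 Y6.1
; layer 3
G0 Z8.3
G0 X10.3 Y6.1
G1 X8.2 Y9.5
G1 X4.3 Y10.3
G1 X0.9 Y8.2
G1 X0.1 Y4.3
G1 X2.2 Y0.9
G1 X6.1 Y0.1
G1 X9.5 Y2.2
G1 X10.3 Y6.1
; layer 4
G0 Z11.1
G0 X10.3 Y6.1
G1 X8.2 Y9.5
G1 X4.3 Y10.3
G1 X0.9 Y8.2
G1 X0.1 Y4.3
G1 X2.2 Y0.9
G1 X6.1 Y0.1
G1 X9.5 Y2.2
G1 X10.3 Y6.1
; layer 5
G0 Z13.8
G0 X10.3 Y6.1
G1 X8.2 Y9.5
G1 X4.3 Y10.3
G1 X0.9 Y8.2
G1 X0.1 Y4.3
G1 X2.2 Y0.9
G1 X6.1 Y0.1
G1 X9.5 Y2.2
G1 X10.3 Y6.1
; layer 6
G0 Z16.6
G0 X10.3 Y6.1
G1 X8.2 Y9.5
G1 X4.3 Y10.3
G1 X0.9 Y8.2
G1 X0.1 Y4.3
G1 X2.2 Y0.9
G1 X6.1 Y0.1
G1 X9.5 Y2.2
G1 X10.3 Y6.1
M2 ; end

The solid is a regular 8-sided prism (a cylinder approximated with 8 flat sides), circumscribed radius ≈ 5.2 mm, height ≈ 16.6 mm. Slicing at Δz = 2.8 mm — 6 equal slices spanning the solid's height, so layer i sits at z = i·h/6 — gives 6 non-empty perimeters. Each is a 8-segment closed polygon; G0 lifts to the layer z and rapids to the start vertex, then G1 traces the edges.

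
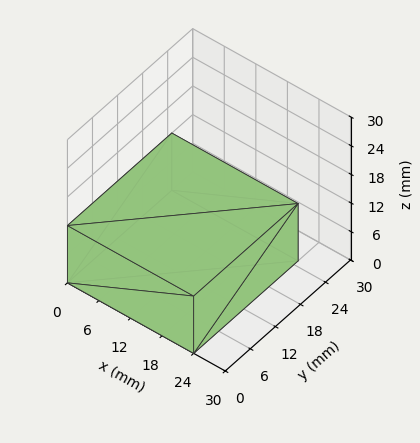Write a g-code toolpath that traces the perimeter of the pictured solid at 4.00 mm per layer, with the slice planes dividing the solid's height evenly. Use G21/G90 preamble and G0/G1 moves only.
Reading the render: the shape is a rectangular box, roughly 24 × 25 mm footprint and 12 mm tall (dimensions read to the nearest mm from the axis ticks). For the g-code, the solid's height is divided into equal slices at the stated Δz and each level perimeter traced with G1 moves after a G0 lift.

; perimeter-only toolpath
G21 ; units = mm
G90 ; absolute positioning
G28 ; home
; layer 1
G0 Z4.00
G0 X0.00 Y0.00
G1 X24.00 Y0.00
G1 X24.00 Y25.00
G1 X0.00 Y25.00
G1 X0.00 Y0.00
; layer 2
G0 Z8.00
G0 X0.00 Y0.00
G1 X24.00 Y0.00
G1 X24.00 Y25.00
G1 X0.00 Y25.00
G1 X0.00 Y0.00
; layer 3
G0 Z12.00
G0 X0.00 Y0.00
G1 X24.00 Y0.00
G1 X24.00 Y25.00
G1 X0.00 Y25.00
G1 X0.00 Y0.00
M2 ; end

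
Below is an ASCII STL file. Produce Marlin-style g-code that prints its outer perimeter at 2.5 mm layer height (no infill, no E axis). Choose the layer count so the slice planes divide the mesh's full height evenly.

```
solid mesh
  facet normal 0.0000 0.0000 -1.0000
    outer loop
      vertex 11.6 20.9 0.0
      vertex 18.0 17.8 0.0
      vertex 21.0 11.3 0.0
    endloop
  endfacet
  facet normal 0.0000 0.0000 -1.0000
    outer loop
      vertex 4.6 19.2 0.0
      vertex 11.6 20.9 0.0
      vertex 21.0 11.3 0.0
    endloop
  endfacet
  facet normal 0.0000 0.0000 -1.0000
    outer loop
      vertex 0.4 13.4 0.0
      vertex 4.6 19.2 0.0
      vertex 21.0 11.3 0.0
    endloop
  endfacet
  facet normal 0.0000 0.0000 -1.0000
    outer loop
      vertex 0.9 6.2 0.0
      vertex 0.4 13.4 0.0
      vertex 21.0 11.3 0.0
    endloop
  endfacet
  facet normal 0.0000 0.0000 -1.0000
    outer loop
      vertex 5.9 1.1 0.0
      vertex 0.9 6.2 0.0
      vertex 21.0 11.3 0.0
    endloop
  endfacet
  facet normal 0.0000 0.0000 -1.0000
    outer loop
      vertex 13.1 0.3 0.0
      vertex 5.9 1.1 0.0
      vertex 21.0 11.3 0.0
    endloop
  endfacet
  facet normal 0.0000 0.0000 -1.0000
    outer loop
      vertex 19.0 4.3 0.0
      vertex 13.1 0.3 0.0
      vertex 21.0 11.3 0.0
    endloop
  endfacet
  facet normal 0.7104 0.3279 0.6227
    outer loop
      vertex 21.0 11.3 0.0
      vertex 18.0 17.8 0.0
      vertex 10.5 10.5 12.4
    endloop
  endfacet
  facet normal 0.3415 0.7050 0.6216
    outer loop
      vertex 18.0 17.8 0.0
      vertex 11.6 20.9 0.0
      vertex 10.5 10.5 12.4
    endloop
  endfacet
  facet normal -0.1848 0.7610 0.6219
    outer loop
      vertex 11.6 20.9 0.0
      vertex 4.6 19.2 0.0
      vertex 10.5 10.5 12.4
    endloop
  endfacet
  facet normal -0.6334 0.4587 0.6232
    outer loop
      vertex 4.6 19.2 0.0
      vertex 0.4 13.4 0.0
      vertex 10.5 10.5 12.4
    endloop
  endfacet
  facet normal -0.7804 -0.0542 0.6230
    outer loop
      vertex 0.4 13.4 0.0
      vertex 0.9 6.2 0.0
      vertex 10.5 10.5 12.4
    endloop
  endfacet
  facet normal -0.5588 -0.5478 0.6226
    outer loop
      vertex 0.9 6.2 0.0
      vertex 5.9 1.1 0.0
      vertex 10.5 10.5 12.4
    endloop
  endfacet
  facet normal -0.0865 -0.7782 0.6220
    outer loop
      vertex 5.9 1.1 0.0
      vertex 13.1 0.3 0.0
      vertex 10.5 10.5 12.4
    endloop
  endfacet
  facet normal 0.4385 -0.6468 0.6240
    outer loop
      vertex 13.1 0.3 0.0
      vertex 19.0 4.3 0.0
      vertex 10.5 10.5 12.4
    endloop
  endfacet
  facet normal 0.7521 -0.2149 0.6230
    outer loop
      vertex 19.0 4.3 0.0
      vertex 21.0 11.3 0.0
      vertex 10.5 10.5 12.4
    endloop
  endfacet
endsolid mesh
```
; perimeter-only toolpath
G21 ; units = mm
G90 ; absolute positioning
G28 ; home
; layer 1
G0 Z2.5
G0 X18.9 Y11.1
G1 X16.5 Y16.3
G1 X11.4 Y18.8
G1 X5.8 Y17.5
G1 X2.4 Y12.8
G1 X2.8 Y7.1
G1 X6.8 Y3.0
G1 X12.6 Y2.3
G1 X17.3 Y5.5
G1 X18.9 Y11.1
; layer 2
G0 Z5.0
G0 X16.8 Y11.0
G1 X15.0 Y14.9
G1 X11.2 Y16.7
G1 X7.0 Y15.7
G1 X4.4 Y12.2
G1 X4.7 Y7.9
G1 X7.7 Y4.9
G1 X12.1 Y4.4
G1 X15.6 Y6.8
G1 X16.8 Y11.0
; layer 3
G0 Z7.4
G0 X14.7 Y10.8
G1 X13.5 Y13.4
G1 X10.9 Y14.7
G1 X8.1 Y14.0
G1 X6.5 Y11.7
G1 X6.7 Y8.8
G1 X8.7 Y6.7
G1 X11.5 Y6.4
G1 X13.9 Y8.0
G1 X14.7 Y10.8
; layer 4
G0 Z9.9
G0 X12.6 Y10.7
G1 X12.0 Y12.0
G1 X10.7 Y12.6
G1 X9.3 Y12.2
G1 X8.5 Y11.1
G1 X8.6 Y9.6
G1 X9.6 Y8.6
G1 X11.0 Y8.5
G1 X12.2 Y9.3
G1 X12.6 Y10.7
M2 ; end

The solid is a regular 9-sided pyramid, base circumscribed radius ≈ 10.5 mm, apex at z ≈ 12.4 mm. Slicing at Δz = 2.5 mm — 5 equal slices spanning the solid's height, so layer i sits at z = i·h/5 — gives 4 non-empty perimeters. Each is a 9-segment closed polygon; G0 lifts to the layer z and rapids to the start vertex, then G1 traces the edges. The cross-section shrinks linearly with z (the slice at the apex is degenerate and omitted).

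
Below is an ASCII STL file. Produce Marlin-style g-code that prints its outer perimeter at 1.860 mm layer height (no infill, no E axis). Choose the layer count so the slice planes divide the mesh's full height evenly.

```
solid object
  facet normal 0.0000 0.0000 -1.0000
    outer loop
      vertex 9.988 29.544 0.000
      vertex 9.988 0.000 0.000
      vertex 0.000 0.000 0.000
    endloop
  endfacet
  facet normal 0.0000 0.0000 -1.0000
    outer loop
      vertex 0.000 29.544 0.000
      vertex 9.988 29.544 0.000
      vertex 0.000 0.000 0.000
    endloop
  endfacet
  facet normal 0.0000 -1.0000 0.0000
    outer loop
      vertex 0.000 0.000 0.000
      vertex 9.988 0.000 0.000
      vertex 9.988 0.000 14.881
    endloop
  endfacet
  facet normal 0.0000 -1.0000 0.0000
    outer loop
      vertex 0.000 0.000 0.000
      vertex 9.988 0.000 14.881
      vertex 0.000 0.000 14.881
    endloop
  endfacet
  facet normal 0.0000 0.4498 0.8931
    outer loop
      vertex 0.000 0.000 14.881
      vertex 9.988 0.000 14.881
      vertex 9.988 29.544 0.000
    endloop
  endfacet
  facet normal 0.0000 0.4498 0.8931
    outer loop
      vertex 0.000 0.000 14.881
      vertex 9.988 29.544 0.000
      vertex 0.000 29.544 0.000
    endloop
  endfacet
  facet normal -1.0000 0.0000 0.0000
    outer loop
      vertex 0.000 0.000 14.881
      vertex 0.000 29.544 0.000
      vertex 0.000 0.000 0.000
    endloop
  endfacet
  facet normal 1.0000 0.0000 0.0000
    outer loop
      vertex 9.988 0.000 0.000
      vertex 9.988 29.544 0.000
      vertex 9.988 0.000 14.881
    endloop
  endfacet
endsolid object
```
; perimeter-only toolpath
G21 ; units = mm
G90 ; absolute positioning
G28 ; home
; layer 1
G0 Z1.860
G0 X0.000 Y0.000
G1 X9.988 Y0.000
G1 X9.988 Y25.851
G1 X0.000 Y25.851
G1 X0.000 Y0.000
; layer 2
G0 Z3.720
G0 X0.000 Y0.000
G1 X9.988 Y0.000
G1 X9.988 Y22.158
G1 X0.000 Y22.158
G1 X0.000 Y0.000
; layer 3
G0 Z5.580
G0 X0.000 Y0.000
G1 X9.988 Y0.000
G1 X9.988 Y18.465
G1 X0.000 Y18.465
G1 X0.000 Y0.000
; layer 4
G0 Z7.441
G0 X0.000 Y0.000
G1 X9.988 Y0.000
G1 X9.988 Y14.772
G1 X0.000 Y14.772
G1 X0.000 Y0.000
; layer 5
G0 Z9.301
G0 X0.000 Y0.000
G1 X9.988 Y0.000
G1 X9.988 Y11.079
G1 X0.000 Y11.079
G1 X0.000 Y0.000
; layer 6
G0 Z11.161
G0 X0.000 Y0.000
G1 X9.988 Y0.000
G1 X9.988 Y7.386
G1 X0.000 Y7.386
G1 X0.000 Y0.000
; layer 7
G0 Z13.021
G0 X0.000 Y0.000
G1 X9.988 Y0.000
G1 X9.988 Y3.693
G1 X0.000 Y3.693
G1 X0.000 Y0.000
M2 ; end

The solid is a wedge (ramp): 9.99 × 29.5 mm base, rising to 14.9 mm along the y=0 edge and sloping linearly to z=0 at y=29.5. Slicing at Δz = 1.860 mm — 8 equal slices spanning the solid's height, so layer i sits at z = i·h/8 — gives 7 non-empty perimeters. Each is a 4-segment closed polygon; G0 lifts to the layer z and rapids to the start vertex, then G1 traces the edges. The cross-section shrinks linearly with z (the slice at the apex is degenerate and omitted).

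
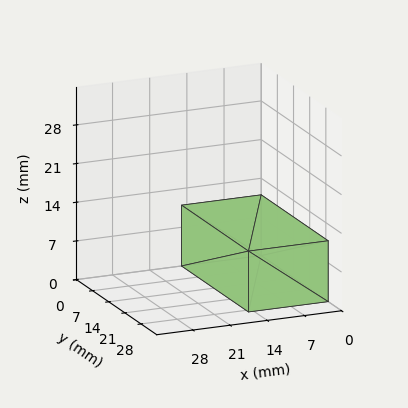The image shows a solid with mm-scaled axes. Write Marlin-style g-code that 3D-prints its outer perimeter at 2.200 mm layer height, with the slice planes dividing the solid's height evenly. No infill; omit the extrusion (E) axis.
Reading the render: the shape is a rectangular box, roughly 15 × 29 mm footprint and 11 mm tall (dimensions read to the nearest mm from the axis ticks). For the g-code, the solid's height is divided into equal slices at the stated Δz and each level perimeter traced with G1 moves after a G0 lift.

; perimeter-only toolpath
G21 ; units = mm
G90 ; absolute positioning
G28 ; home
; layer 1
G0 Z2.200
G0 X0.000 Y0.000
G1 X15.000 Y0.000
G1 X15.000 Y29.000
G1 X0.000 Y29.000
G1 X0.000 Y0.000
; layer 2
G0 Z4.400
G0 X0.000 Y0.000
G1 X15.000 Y0.000
G1 X15.000 Y29.000
G1 X0.000 Y29.000
G1 X0.000 Y0.000
; layer 3
G0 Z6.600
G0 X0.000 Y0.000
G1 X15.000 Y0.000
G1 X15.000 Y29.000
G1 X0.000 Y29.000
G1 X0.000 Y0.000
; layer 4
G0 Z8.800
G0 X0.000 Y0.000
G1 X15.000 Y0.000
G1 X15.000 Y29.000
G1 X0.000 Y29.000
G1 X0.000 Y0.000
; layer 5
G0 Z11.000
G0 X0.000 Y0.000
G1 X15.000 Y0.000
G1 X15.000 Y29.000
G1 X0.000 Y29.000
G1 X0.000 Y0.000
M2 ; end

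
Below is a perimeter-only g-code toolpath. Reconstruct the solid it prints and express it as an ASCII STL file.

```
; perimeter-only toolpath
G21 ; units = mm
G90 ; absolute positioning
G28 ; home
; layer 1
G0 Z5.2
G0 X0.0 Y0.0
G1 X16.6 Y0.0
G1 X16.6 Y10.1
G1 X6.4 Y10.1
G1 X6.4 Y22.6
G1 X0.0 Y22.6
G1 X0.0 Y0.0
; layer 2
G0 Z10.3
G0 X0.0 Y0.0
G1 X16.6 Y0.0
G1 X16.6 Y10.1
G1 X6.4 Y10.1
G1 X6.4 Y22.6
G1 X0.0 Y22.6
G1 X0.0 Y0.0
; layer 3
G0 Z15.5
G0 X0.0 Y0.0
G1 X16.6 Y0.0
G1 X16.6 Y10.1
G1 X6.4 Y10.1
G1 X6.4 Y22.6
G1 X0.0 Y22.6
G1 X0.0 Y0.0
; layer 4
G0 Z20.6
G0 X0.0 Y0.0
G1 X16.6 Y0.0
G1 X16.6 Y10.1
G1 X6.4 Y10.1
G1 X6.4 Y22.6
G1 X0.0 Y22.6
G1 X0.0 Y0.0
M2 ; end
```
solid part
  facet normal 0.0000 0.0000 -1.0000
    outer loop
      vertex 16.6 10.1 0.0
      vertex 16.6 0.0 0.0
      vertex 0.0 0.0 0.0
    endloop
  endfacet
  facet normal 0.0000 0.0000 -1.0000
    outer loop
      vertex 6.4 10.1 0.0
      vertex 16.6 10.1 0.0
      vertex 0.0 0.0 0.0
    endloop
  endfacet
  facet normal 0.0000 0.0000 -1.0000
    outer loop
      vertex 6.4 22.6 0.0
      vertex 6.4 10.1 0.0
      vertex 0.0 0.0 0.0
    endloop
  endfacet
  facet normal 0.0000 0.0000 -1.0000
    outer loop
      vertex 0.0 22.6 0.0
      vertex 6.4 22.6 0.0
      vertex 0.0 0.0 0.0
    endloop
  endfacet
  facet normal 0.0000 0.0000 1.0000
    outer loop
      vertex 0.0 0.0 20.6
      vertex 16.6 0.0 20.6
      vertex 16.6 10.1 20.6
    endloop
  endfacet
  facet normal 0.0000 0.0000 1.0000
    outer loop
      vertex 0.0 0.0 20.6
      vertex 16.6 10.1 20.6
      vertex 6.4 10.1 20.6
    endloop
  endfacet
  facet normal 0.0000 0.0000 1.0000
    outer loop
      vertex 0.0 0.0 20.6
      vertex 6.4 10.1 20.6
      vertex 6.4 22.6 20.6
    endloop
  endfacet
  facet normal 0.0000 0.0000 1.0000
    outer loop
      vertex 0.0 0.0 20.6
      vertex 6.4 22.6 20.6
      vertex 0.0 22.6 20.6
    endloop
  endfacet
  facet normal 0.0000 -1.0000 0.0000
    outer loop
      vertex 0.0 0.0 0.0
      vertex 16.6 0.0 0.0
      vertex 16.6 0.0 20.6
    endloop
  endfacet
  facet normal 0.0000 -1.0000 0.0000
    outer loop
      vertex 0.0 0.0 0.0
      vertex 16.6 0.0 20.6
      vertex 0.0 0.0 20.6
    endloop
  endfacet
  facet normal 1.0000 0.0000 0.0000
    outer loop
      vertex 16.6 0.0 0.0
      vertex 16.6 10.1 0.0
      vertex 16.6 10.1 20.6
    endloop
  endfacet
  facet normal 1.0000 0.0000 0.0000
    outer loop
      vertex 16.6 0.0 0.0
      vertex 16.6 10.1 20.6
      vertex 16.6 0.0 20.6
    endloop
  endfacet
  facet normal 0.0000 1.0000 0.0000
    outer loop
      vertex 16.6 10.1 0.0
      vertex 6.4 10.1 0.0
      vertex 6.4 10.1 20.6
    endloop
  endfacet
  facet normal 0.0000 1.0000 0.0000
    outer loop
      vertex 16.6 10.1 0.0
      vertex 6.4 10.1 20.6
      vertex 16.6 10.1 20.6
    endloop
  endfacet
  facet normal 1.0000 0.0000 0.0000
    outer loop
      vertex 6.4 10.1 0.0
      vertex 6.4 22.6 0.0
      vertex 6.4 22.6 20.6
    endloop
  endfacet
  facet normal 1.0000 0.0000 0.0000
    outer loop
      vertex 6.4 10.1 0.0
      vertex 6.4 22.6 20.6
      vertex 6.4 10.1 20.6
    endloop
  endfacet
  facet normal 0.0000 1.0000 0.0000
    outer loop
      vertex 6.4 22.6 0.0
      vertex 0.0 22.6 0.0
      vertex 0.0 22.6 20.6
    endloop
  endfacet
  facet normal 0.0000 1.0000 0.0000
    outer loop
      vertex 6.4 22.6 0.0
      vertex 0.0 22.6 20.6
      vertex 6.4 22.6 20.6
    endloop
  endfacet
  facet normal -1.0000 0.0000 0.0000
    outer loop
      vertex 0.0 22.6 0.0
      vertex 0.0 0.0 0.0
      vertex 0.0 0.0 20.6
    endloop
  endfacet
  facet normal -1.0000 0.0000 0.0000
    outer loop
      vertex 0.0 22.6 0.0
      vertex 0.0 0.0 20.6
      vertex 0.0 22.6 20.6
    endloop
  endfacet
endsolid part

The G0 Z moves step by Δz≈5.2 mm. Every layer's G1 loop is the same polygon, so the solid is a straight extrusion of it from z=0 to z≈20.6. Closing with flat bottom and top caps and triangulating gives 20 facets — an L-shaped prism: outer 16.6 × 22.6 mm, arm thicknesses ≈ 10.1 mm (horizontal) and 6.4 mm (vertical), extruded 20.6 mm in z.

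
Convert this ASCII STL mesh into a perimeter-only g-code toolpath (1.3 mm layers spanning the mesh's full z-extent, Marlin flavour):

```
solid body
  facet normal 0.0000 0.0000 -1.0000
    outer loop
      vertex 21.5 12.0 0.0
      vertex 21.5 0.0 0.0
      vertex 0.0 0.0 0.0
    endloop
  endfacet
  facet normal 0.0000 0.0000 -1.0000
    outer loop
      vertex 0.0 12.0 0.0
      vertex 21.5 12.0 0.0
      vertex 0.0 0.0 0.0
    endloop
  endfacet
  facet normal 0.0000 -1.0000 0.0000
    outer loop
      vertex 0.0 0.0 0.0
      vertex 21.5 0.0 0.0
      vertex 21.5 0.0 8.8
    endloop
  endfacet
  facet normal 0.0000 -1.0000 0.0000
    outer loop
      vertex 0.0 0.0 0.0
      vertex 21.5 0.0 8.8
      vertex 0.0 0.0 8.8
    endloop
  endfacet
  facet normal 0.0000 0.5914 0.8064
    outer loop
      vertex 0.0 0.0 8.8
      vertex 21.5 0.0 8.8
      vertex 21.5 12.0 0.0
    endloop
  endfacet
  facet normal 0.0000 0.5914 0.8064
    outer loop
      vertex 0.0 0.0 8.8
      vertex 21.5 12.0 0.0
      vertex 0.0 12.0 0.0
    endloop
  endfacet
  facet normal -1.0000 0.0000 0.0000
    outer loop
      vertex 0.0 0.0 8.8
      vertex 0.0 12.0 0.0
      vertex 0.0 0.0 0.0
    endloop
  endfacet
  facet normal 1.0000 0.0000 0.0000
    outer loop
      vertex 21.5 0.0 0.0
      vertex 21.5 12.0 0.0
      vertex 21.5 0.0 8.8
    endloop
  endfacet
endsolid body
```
; perimeter-only toolpath
G21 ; units = mm
G90 ; absolute positioning
G28 ; home
; layer 1
G0 Z1.3
G0 X0.0 Y0.0
G1 X21.5 Y0.0
G1 X21.5 Y10.3
G1 X0.0 Y10.3
G1 X0.0 Y0.0
; layer 2
G0 Z2.5
G0 X0.0 Y0.0
G1 X21.5 Y0.0
G1 X21.5 Y8.6
G1 X0.0 Y8.6
G1 X0.0 Y0.0
; layer 3
G0 Z3.8
G0 X0.0 Y0.0
G1 X21.5 Y0.0
G1 X21.5 Y6.9
G1 X0.0 Y6.9
G1 X0.0 Y0.0
; layer 4
G0 Z5.0
G0 X0.0 Y0.0
G1 X21.5 Y0.0
G1 X21.5 Y5.1
G1 X0.0 Y5.1
G1 X0.0 Y0.0
; layer 5
G0 Z6.3
G0 X0.0 Y0.0
G1 X21.5 Y0.0
G1 X21.5 Y3.4
G1 X0.0 Y3.4
G1 X0.0 Y0.0
; layer 6
G0 Z7.5
G0 X0.0 Y0.0
G1 X21.5 Y0.0
G1 X21.5 Y1.7
G1 X0.0 Y1.7
G1 X0.0 Y0.0
M2 ; end

The solid is a wedge (ramp): 21.5 × 12 mm base, rising to 8.8 mm along the y=0 edge and sloping linearly to z=0 at y=12. Slicing at Δz = 1.3 mm — 7 equal slices spanning the solid's height, so layer i sits at z = i·h/7 — gives 6 non-empty perimeters. Each is a 4-segment closed polygon; G0 lifts to the layer z and rapids to the start vertex, then G1 traces the edges. The cross-section shrinks linearly with z (the slice at the apex is degenerate and omitted).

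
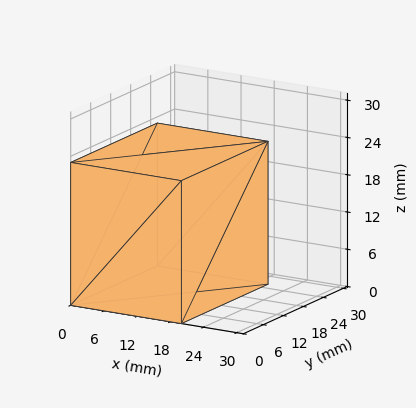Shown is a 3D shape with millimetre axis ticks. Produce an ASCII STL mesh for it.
Reading the render: the shape is a rectangular box, roughly 20 × 26 mm footprint and 23 mm tall (dimensions read to the nearest mm from the axis ticks). For the STL, each face is triangulated and given an outward normal.

solid part
  facet normal 0.0000 0.0000 -1.0000
    outer loop
      vertex 20.0 26.0 0.0
      vertex 20.0 0.0 0.0
      vertex 0.0 0.0 0.0
    endloop
  endfacet
  facet normal 0.0000 0.0000 -1.0000
    outer loop
      vertex 0.0 26.0 0.0
      vertex 20.0 26.0 0.0
      vertex 0.0 0.0 0.0
    endloop
  endfacet
  facet normal 0.0000 0.0000 1.0000
    outer loop
      vertex 0.0 0.0 23.0
      vertex 20.0 0.0 23.0
      vertex 20.0 26.0 23.0
    endloop
  endfacet
  facet normal 0.0000 0.0000 1.0000
    outer loop
      vertex 0.0 0.0 23.0
      vertex 20.0 26.0 23.0
      vertex 0.0 26.0 23.0
    endloop
  endfacet
  facet normal 0.0000 -1.0000 0.0000
    outer loop
      vertex 0.0 0.0 0.0
      vertex 20.0 0.0 0.0
      vertex 20.0 0.0 23.0
    endloop
  endfacet
  facet normal 0.0000 -1.0000 0.0000
    outer loop
      vertex 0.0 0.0 0.0
      vertex 20.0 0.0 23.0
      vertex 0.0 0.0 23.0
    endloop
  endfacet
  facet normal 0.0000 1.0000 0.0000
    outer loop
      vertex 20.0 26.0 23.0
      vertex 20.0 26.0 0.0
      vertex 0.0 26.0 0.0
    endloop
  endfacet
  facet normal 0.0000 1.0000 0.0000
    outer loop
      vertex 0.0 26.0 23.0
      vertex 20.0 26.0 23.0
      vertex 0.0 26.0 0.0
    endloop
  endfacet
  facet normal -1.0000 0.0000 0.0000
    outer loop
      vertex 0.0 26.0 23.0
      vertex 0.0 26.0 0.0
      vertex 0.0 0.0 0.0
    endloop
  endfacet
  facet normal -1.0000 0.0000 0.0000
    outer loop
      vertex 0.0 0.0 23.0
      vertex 0.0 26.0 23.0
      vertex 0.0 0.0 0.0
    endloop
  endfacet
  facet normal 1.0000 0.0000 0.0000
    outer loop
      vertex 20.0 0.0 0.0
      vertex 20.0 26.0 0.0
      vertex 20.0 26.0 23.0
    endloop
  endfacet
  facet normal 1.0000 0.0000 0.0000
    outer loop
      vertex 20.0 0.0 0.0
      vertex 20.0 26.0 23.0
      vertex 20.0 0.0 23.0
    endloop
  endfacet
endsolid part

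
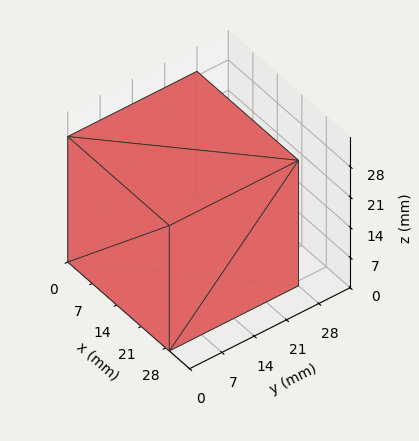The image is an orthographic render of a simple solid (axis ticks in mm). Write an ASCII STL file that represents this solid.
Reading the render: the shape is a rectangular box, roughly 29 × 28 mm footprint and 29 mm tall (dimensions read to the nearest mm from the axis ticks). For the STL, each face is triangulated and given an outward normal.

solid part
  facet normal 0.0000 0.0000 -1.0000
    outer loop
      vertex 29.0 28.0 0.0
      vertex 29.0 0.0 0.0
      vertex 0.0 0.0 0.0
    endloop
  endfacet
  facet normal 0.0000 0.0000 -1.0000
    outer loop
      vertex 0.0 28.0 0.0
      vertex 29.0 28.0 0.0
      vertex 0.0 0.0 0.0
    endloop
  endfacet
  facet normal 0.0000 0.0000 1.0000
    outer loop
      vertex 0.0 0.0 29.0
      vertex 29.0 0.0 29.0
      vertex 29.0 28.0 29.0
    endloop
  endfacet
  facet normal 0.0000 0.0000 1.0000
    outer loop
      vertex 0.0 0.0 29.0
      vertex 29.0 28.0 29.0
      vertex 0.0 28.0 29.0
    endloop
  endfacet
  facet normal 0.0000 -1.0000 0.0000
    outer loop
      vertex 0.0 0.0 0.0
      vertex 29.0 0.0 0.0
      vertex 29.0 0.0 29.0
    endloop
  endfacet
  facet normal 0.0000 -1.0000 0.0000
    outer loop
      vertex 0.0 0.0 0.0
      vertex 29.0 0.0 29.0
      vertex 0.0 0.0 29.0
    endloop
  endfacet
  facet normal 0.0000 1.0000 0.0000
    outer loop
      vertex 29.0 28.0 29.0
      vertex 29.0 28.0 0.0
      vertex 0.0 28.0 0.0
    endloop
  endfacet
  facet normal 0.0000 1.0000 0.0000
    outer loop
      vertex 0.0 28.0 29.0
      vertex 29.0 28.0 29.0
      vertex 0.0 28.0 0.0
    endloop
  endfacet
  facet normal -1.0000 0.0000 0.0000
    outer loop
      vertex 0.0 28.0 29.0
      vertex 0.0 28.0 0.0
      vertex 0.0 0.0 0.0
    endloop
  endfacet
  facet normal -1.0000 0.0000 0.0000
    outer loop
      vertex 0.0 0.0 29.0
      vertex 0.0 28.0 29.0
      vertex 0.0 0.0 0.0
    endloop
  endfacet
  facet normal 1.0000 0.0000 0.0000
    outer loop
      vertex 29.0 0.0 0.0
      vertex 29.0 28.0 0.0
      vertex 29.0 28.0 29.0
    endloop
  endfacet
  facet normal 1.0000 0.0000 0.0000
    outer loop
      vertex 29.0 0.0 0.0
      vertex 29.0 28.0 29.0
      vertex 29.0 0.0 29.0
    endloop
  endfacet
endsolid part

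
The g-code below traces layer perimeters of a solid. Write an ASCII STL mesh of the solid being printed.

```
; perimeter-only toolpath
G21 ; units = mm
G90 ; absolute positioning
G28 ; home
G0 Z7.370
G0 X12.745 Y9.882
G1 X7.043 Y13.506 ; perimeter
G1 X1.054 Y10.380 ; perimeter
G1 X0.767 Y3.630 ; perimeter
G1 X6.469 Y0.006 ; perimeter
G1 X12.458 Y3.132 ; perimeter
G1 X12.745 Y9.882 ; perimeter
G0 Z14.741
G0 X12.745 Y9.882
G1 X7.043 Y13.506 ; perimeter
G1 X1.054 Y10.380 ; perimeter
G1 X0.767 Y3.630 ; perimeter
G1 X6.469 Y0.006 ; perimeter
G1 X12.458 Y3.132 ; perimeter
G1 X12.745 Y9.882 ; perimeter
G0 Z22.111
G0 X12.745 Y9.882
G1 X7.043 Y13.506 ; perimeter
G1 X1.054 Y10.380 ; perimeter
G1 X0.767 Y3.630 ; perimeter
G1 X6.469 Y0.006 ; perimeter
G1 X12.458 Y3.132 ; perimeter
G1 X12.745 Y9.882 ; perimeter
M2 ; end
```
solid part
  facet normal 0.0000 0.0000 -1.0000
    outer loop
      vertex 1.054 10.380 0.000
      vertex 7.043 13.506 0.000
      vertex 12.745 9.882 0.000
    endloop
  endfacet
  facet normal 0.0000 0.0000 -1.0000
    outer loop
      vertex 0.767 3.630 0.000
      vertex 1.054 10.380 0.000
      vertex 12.745 9.882 0.000
    endloop
  endfacet
  facet normal 0.0000 0.0000 -1.0000
    outer loop
      vertex 6.469 0.006 0.000
      vertex 0.767 3.630 0.000
      vertex 12.745 9.882 0.000
    endloop
  endfacet
  facet normal 0.0000 0.0000 -1.0000
    outer loop
      vertex 12.458 3.132 0.000
      vertex 6.469 0.006 0.000
      vertex 12.745 9.882 0.000
    endloop
  endfacet
  facet normal 0.0000 0.0000 1.0000
    outer loop
      vertex 12.745 9.882 22.111
      vertex 7.043 13.506 22.111
      vertex 1.054 10.380 22.111
    endloop
  endfacet
  facet normal 0.0000 0.0000 1.0000
    outer loop
      vertex 12.745 9.882 22.111
      vertex 1.054 10.380 22.111
      vertex 0.767 3.630 22.111
    endloop
  endfacet
  facet normal 0.0000 0.0000 1.0000
    outer loop
      vertex 12.745 9.882 22.111
      vertex 0.767 3.630 22.111
      vertex 6.469 0.006 22.111
    endloop
  endfacet
  facet normal 0.0000 0.0000 1.0000
    outer loop
      vertex 12.745 9.882 22.111
      vertex 6.469 0.006 22.111
      vertex 12.458 3.132 22.111
    endloop
  endfacet
  facet normal 0.5364 0.8440 0.0000
    outer loop
      vertex 12.745 9.882 0.000
      vertex 7.043 13.506 0.000
      vertex 7.043 13.506 22.111
    endloop
  endfacet
  facet normal 0.5364 0.8440 0.0000
    outer loop
      vertex 12.745 9.882 0.000
      vertex 7.043 13.506 22.111
      vertex 12.745 9.882 22.111
    endloop
  endfacet
  facet normal -0.4627 0.8865 0.0000
    outer loop
      vertex 7.043 13.506 0.000
      vertex 1.054 10.380 0.000
      vertex 1.054 10.380 22.111
    endloop
  endfacet
  facet normal -0.4627 0.8865 0.0000
    outer loop
      vertex 7.043 13.506 0.000
      vertex 1.054 10.380 22.111
      vertex 7.043 13.506 22.111
    endloop
  endfacet
  facet normal -0.9991 0.0425 0.0000
    outer loop
      vertex 1.054 10.380 0.000
      vertex 0.767 3.630 0.000
      vertex 0.767 3.630 22.111
    endloop
  endfacet
  facet normal -0.9991 0.0425 0.0000
    outer loop
      vertex 1.054 10.380 0.000
      vertex 0.767 3.630 22.111
      vertex 1.054 10.380 22.111
    endloop
  endfacet
  facet normal -0.5364 -0.8440 0.0000
    outer loop
      vertex 0.767 3.630 0.000
      vertex 6.469 0.006 0.000
      vertex 6.469 0.006 22.111
    endloop
  endfacet
  facet normal -0.5364 -0.8440 0.0000
    outer loop
      vertex 0.767 3.630 0.000
      vertex 6.469 0.006 22.111
      vertex 0.767 3.630 22.111
    endloop
  endfacet
  facet normal 0.4627 -0.8865 0.0000
    outer loop
      vertex 6.469 0.006 0.000
      vertex 12.458 3.132 0.000
      vertex 12.458 3.132 22.111
    endloop
  endfacet
  facet normal 0.4627 -0.8865 0.0000
    outer loop
      vertex 6.469 0.006 0.000
      vertex 12.458 3.132 22.111
      vertex 6.469 0.006 22.111
    endloop
  endfacet
  facet normal 0.9991 -0.0425 0.0000
    outer loop
      vertex 12.458 3.132 0.000
      vertex 12.745 9.882 0.000
      vertex 12.745 9.882 22.111
    endloop
  endfacet
  facet normal 0.9991 -0.0425 0.0000
    outer loop
      vertex 12.458 3.132 0.000
      vertex 12.745 9.882 22.111
      vertex 12.458 3.132 22.111
    endloop
  endfacet
endsolid part

The G0 Z moves step by Δz≈7.370 mm. Every layer's G1 loop is the same polygon, so the solid is a straight extrusion of it from z=0 to z≈22.1. Closing with flat bottom and top caps and triangulating gives 20 facets — a regular 6-sided prism (a cylinder approximated with 6 flat sides), circumscribed radius ≈ 6.76 mm, height ≈ 22.1 mm.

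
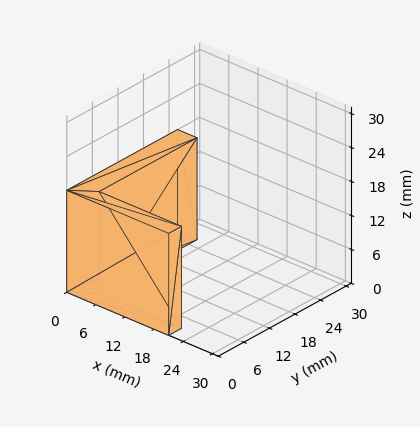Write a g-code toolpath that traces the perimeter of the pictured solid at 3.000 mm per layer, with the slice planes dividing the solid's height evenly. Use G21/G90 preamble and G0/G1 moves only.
Reading the render: the shape is an L-shaped prism: outer 21 × 26 mm, arm thicknesses ≈ 3 mm (horizontal) and 4 mm (vertical), extruded 18 mm in z (dimensions read to the nearest mm from the axis ticks). For the g-code, the solid's height is divided into equal slices at the stated Δz and each level perimeter traced with G1 moves after a G0 lift.

; perimeter-only toolpath
G21 ; units = mm
G90 ; absolute positioning
G28 ; home
; layer 1
G0 Z3.000
G0 X0.000 Y0.000
G1 X21.000 Y0.000
G1 X21.000 Y3.000
G1 X4.000 Y3.000
G1 X4.000 Y26.000
G1 X0.000 Y26.000
G1 X0.000 Y0.000
; layer 2
G0 Z6.000
G0 X0.000 Y0.000
G1 X21.000 Y0.000
G1 X21.000 Y3.000
G1 X4.000 Y3.000
G1 X4.000 Y26.000
G1 X0.000 Y26.000
G1 X0.000 Y0.000
; layer 3
G0 Z9.000
G0 X0.000 Y0.000
G1 X21.000 Y0.000
G1 X21.000 Y3.000
G1 X4.000 Y3.000
G1 X4.000 Y26.000
G1 X0.000 Y26.000
G1 X0.000 Y0.000
; layer 4
G0 Z12.000
G0 X0.000 Y0.000
G1 X21.000 Y0.000
G1 X21.000 Y3.000
G1 X4.000 Y3.000
G1 X4.000 Y26.000
G1 X0.000 Y26.000
G1 X0.000 Y0.000
; layer 5
G0 Z15.000
G0 X0.000 Y0.000
G1 X21.000 Y0.000
G1 X21.000 Y3.000
G1 X4.000 Y3.000
G1 X4.000 Y26.000
G1 X0.000 Y26.000
G1 X0.000 Y0.000
; layer 6
G0 Z18.000
G0 X0.000 Y0.000
G1 X21.000 Y0.000
G1 X21.000 Y3.000
G1 X4.000 Y3.000
G1 X4.000 Y26.000
G1 X0.000 Y26.000
G1 X0.000 Y0.000
M2 ; end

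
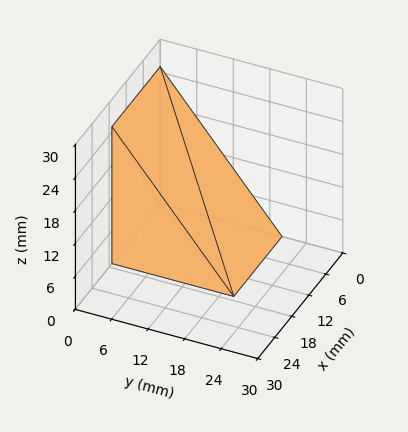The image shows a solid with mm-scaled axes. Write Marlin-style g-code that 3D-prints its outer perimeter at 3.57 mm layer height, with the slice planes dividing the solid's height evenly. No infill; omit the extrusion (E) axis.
Reading the render: the shape is a wedge (ramp): 17 × 20 mm base, rising to 25 mm along the y=0 edge and sloping linearly to z=0 at y=20 (dimensions read to the nearest mm from the axis ticks). For the g-code, the solid's height is divided into equal slices at the stated Δz and each level perimeter traced with G1 moves after a G0 lift.

; perimeter-only toolpath
G21 ; units = mm
G90 ; absolute positioning
G28 ; home
; layer 1
G0 Z3.57
G0 X0.00 Y0.00
G1 X17.00 Y0.00
G1 X17.00 Y17.14
G1 X0.00 Y17.14
G1 X0.00 Y0.00
; layer 2
G0 Z7.14
G0 X0.00 Y0.00
G1 X17.00 Y0.00
G1 X17.00 Y14.29
G1 X0.00 Y14.29
G1 X0.00 Y0.00
; layer 3
G0 Z10.71
G0 X0.00 Y0.00
G1 X17.00 Y0.00
G1 X17.00 Y11.43
G1 X0.00 Y11.43
G1 X0.00 Y0.00
; layer 4
G0 Z14.29
G0 X0.00 Y0.00
G1 X17.00 Y0.00
G1 X17.00 Y8.57
G1 X0.00 Y8.57
G1 X0.00 Y0.00
; layer 5
G0 Z17.86
G0 X0.00 Y0.00
G1 X17.00 Y0.00
G1 X17.00 Y5.71
G1 X0.00 Y5.71
G1 X0.00 Y0.00
; layer 6
G0 Z21.43
G0 X0.00 Y0.00
G1 X17.00 Y0.00
G1 X17.00 Y2.86
G1 X0.00 Y2.86
G1 X0.00 Y0.00
M2 ; end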